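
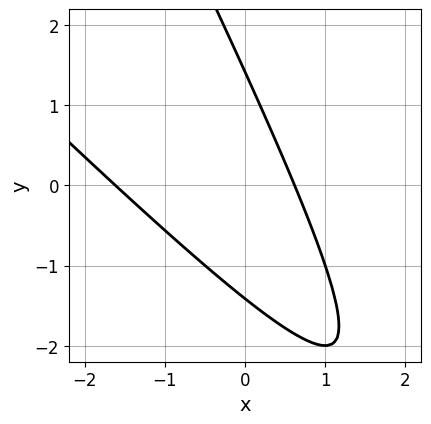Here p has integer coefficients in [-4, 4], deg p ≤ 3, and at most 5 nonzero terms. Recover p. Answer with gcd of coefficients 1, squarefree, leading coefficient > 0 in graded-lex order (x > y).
2*x^2 + 3*x*y + y^2 + 2*x - 2

1. Degree: a generic line meets the curve in up to 2 points, so deg p = 2.
2. The integer polynomial consistent with all of this is the stated p.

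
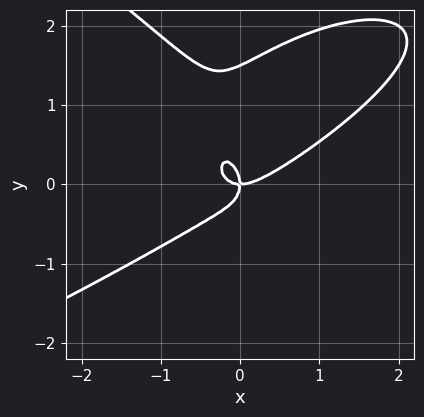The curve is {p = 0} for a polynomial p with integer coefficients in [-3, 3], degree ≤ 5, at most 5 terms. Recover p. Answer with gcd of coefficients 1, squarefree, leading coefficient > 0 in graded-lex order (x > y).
2*y^4 + 3*x^3 - 3*x^2*y - 3*y^3 - 2*x*y

First, the degree is 4 — no degree-3 curve has this shape.
Then, checking where it meets the axes: it meets the x-axis at x = 0 (among the integer gridlines); one y-axis crossing is at y = 0.
Finally, together with the visible shape, these determine p as stated.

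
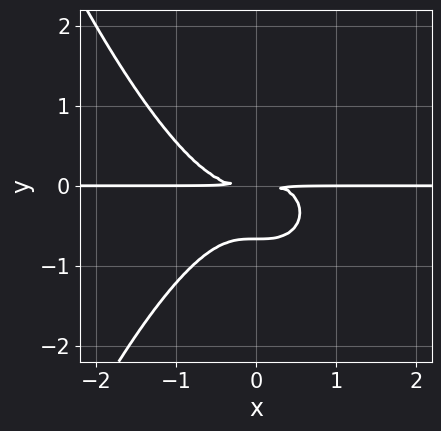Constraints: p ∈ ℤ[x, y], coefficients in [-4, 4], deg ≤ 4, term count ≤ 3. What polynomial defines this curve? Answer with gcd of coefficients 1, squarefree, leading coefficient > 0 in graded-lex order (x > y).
The degree is 4 — the shape is more complex than any degree-3 curve.
From the axis intercepts and sections: every point of the x-axis in the box is on the curve.
Matching integer coefficients to the picture gives p.

2*x^3*y + 3*y^3 + 2*y^2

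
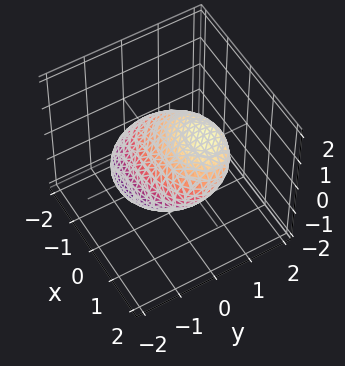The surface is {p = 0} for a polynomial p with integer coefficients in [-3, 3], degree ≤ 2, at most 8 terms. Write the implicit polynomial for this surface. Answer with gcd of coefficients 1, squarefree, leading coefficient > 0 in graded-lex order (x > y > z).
First, the degree is 2 — no degree-1 surface has this shape.
Next, checking where it meets the axes: among the integer gridlines, it crosses the y-axis at y ∈ {-1, 1}; the z-axis gridline crossings are at z ∈ {-1, 1}.
Finally, the integer polynomial consistent with all of this is the stated p.

x^2 - x*z + 2*y^2 - 2*y*z + 2*z^2 - 2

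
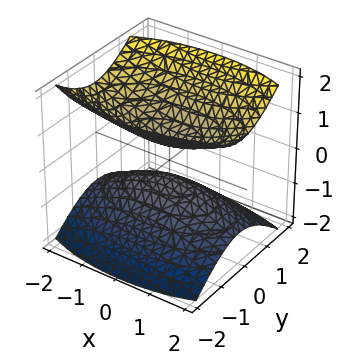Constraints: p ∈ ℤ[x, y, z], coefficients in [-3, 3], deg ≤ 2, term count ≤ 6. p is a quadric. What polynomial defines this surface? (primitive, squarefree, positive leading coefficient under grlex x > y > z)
x^2 + 3*y^2 - 3*z^2 + 1

1. I count 2 distinct pieces.
2. Degree: two sheets facing apart; a quadric, so deg p = 2.
3. Symmetries: it's symmetric under x → −x, forcing even powers of x; mirror symmetry y ↦ −y ⇒ only even powers of y; it's symmetric under z → −z, forcing even powers of z.
4. Observable constraints: the surface avoids every integer y-axis point in the box; the surface avoids every integer x-axis point in the box.
5. Assembling these constraints gives the stated polynomial.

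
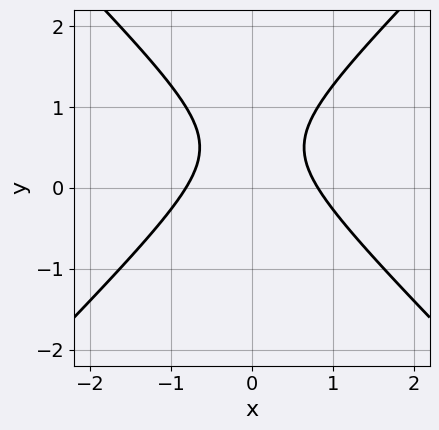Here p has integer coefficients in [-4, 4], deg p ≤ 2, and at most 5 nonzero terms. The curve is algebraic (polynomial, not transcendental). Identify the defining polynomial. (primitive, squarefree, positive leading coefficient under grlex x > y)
First, degree: no degree-1 curve has this shape, so deg p = 2.
Next, symmetries: mirror symmetry x ↦ −x ⇒ only even powers of x.
Next, against the integer gridlines: no y-intercept at any integer in the box.
Finally, these observations pin down the coefficients.

3*x^2 - 3*y^2 + 3*y - 2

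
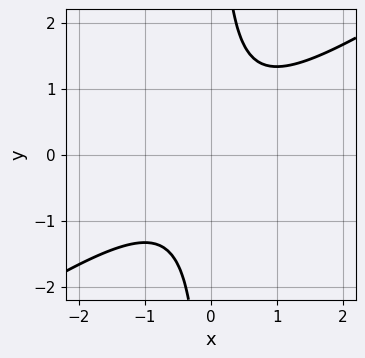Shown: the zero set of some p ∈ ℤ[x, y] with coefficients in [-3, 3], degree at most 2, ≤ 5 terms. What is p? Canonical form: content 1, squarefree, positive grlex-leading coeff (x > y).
2*x^2 - 3*x*y + 2

The degree is 2 — no degree-1 curve has this shape.
Reading off the gridlines: no x-intercept at any integer in the box; it misses every integer gridline on the y-axis.
These observations pin down the coefficients.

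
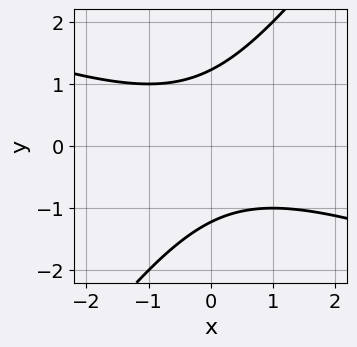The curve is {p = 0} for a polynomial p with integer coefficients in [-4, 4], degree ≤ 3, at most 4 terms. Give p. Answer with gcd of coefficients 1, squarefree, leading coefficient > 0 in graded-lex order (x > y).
x^2 + 2*x*y - 2*y^2 + 3

(a) Degree: no degree-1 curve has this shape, so deg p = 2.
(b) From the visible intercepts: it misses every integer gridline on the x-axis.
(c) Assembling these constraints gives the stated polynomial.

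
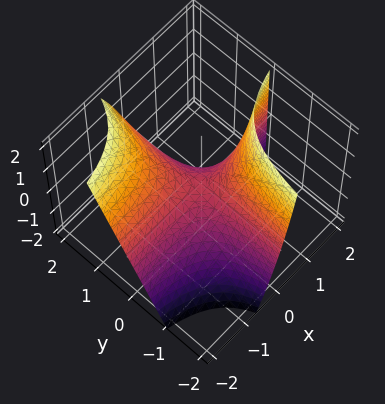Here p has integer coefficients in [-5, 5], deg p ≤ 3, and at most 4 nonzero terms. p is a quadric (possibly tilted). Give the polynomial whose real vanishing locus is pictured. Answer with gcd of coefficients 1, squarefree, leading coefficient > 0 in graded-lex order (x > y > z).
4*x*y - x*z + 2*z

deg p = 2. No degree-1 surface has this shape.
From the visible intercepts: the visible x-axis segment lies entirely on the surface; every point of the y-axis in the box is on the surface; one z-axis crossing is at z = 0.
Solving for integer coefficients yields p as stated.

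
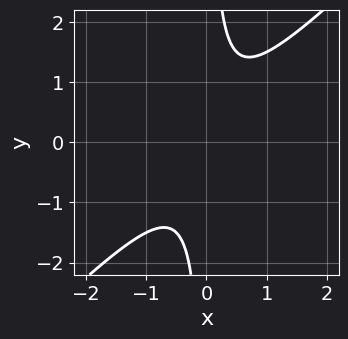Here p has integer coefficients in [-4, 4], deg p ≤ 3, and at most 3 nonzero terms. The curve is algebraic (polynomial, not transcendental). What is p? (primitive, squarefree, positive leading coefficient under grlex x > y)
2*x^2 - 2*x*y + 1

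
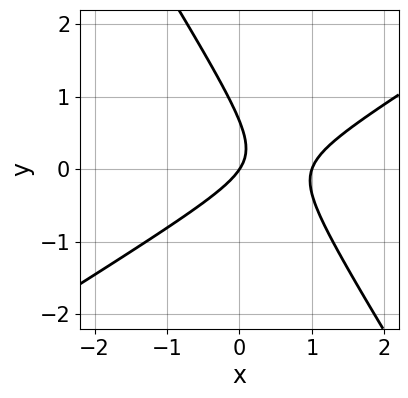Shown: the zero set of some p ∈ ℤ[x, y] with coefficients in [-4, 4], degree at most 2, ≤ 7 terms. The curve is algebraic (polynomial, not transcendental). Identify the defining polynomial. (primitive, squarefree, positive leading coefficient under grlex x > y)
(a) The degree is 2 — no degree-1 curve has this shape.
(b) Observable constraints: among the integer gridlines, it crosses the x-axis at x ∈ {0, 1}; it meets the y-axis at y = 0 (among the integer gridlines).
(c) Matching integer coefficients to the picture gives p.

3*x^2 - 3*x*y - 3*y^2 - 3*x + 2*y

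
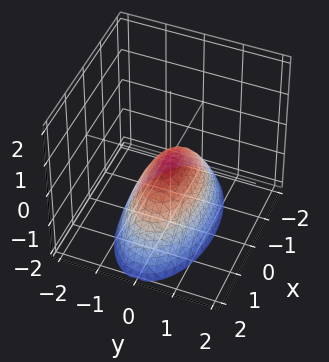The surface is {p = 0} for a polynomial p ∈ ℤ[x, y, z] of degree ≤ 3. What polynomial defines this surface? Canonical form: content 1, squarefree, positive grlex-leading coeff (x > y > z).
x^2 + 3*y^2 + 2*z

The degree is 2 — a paraboloid; a quadric.
Symmetries: the x ↦ −x reflection is a symmetry, so x appears only in even powers; the y ↦ −y reflection is a symmetry, so y appears only in even powers.
Reading off the gridlines: one y-axis crossing is at y = 0; one x-axis crossing is at x = 0; one z-axis crossing is at z = 0.
These observations pin down the coefficients.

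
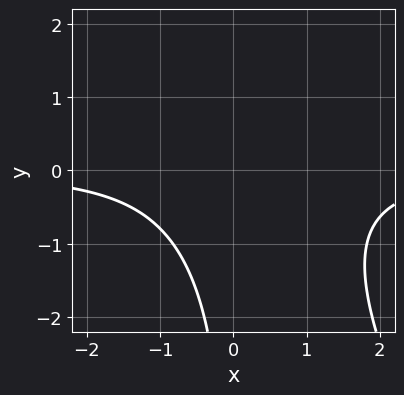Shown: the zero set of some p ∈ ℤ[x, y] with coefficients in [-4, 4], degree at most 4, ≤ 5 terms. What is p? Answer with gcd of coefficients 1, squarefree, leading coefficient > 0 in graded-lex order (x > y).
First, the degree is 3 — no degree-2 curve has this shape.
Then, from the axis intercepts and sections: no x-intercept at any integer in the box; no y-intercept at any integer in the box.
Finally, putting this together gives p.

2*x^2*y + x*y^2 - x*y + 3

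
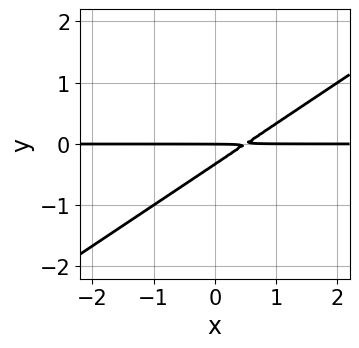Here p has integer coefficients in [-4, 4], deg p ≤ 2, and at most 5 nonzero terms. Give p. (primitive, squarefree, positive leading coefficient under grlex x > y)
(a) The degree is 2 — the shape is more complex than any degree-1 curve.
(b) Against the integer gridlines: one y-axis crossing is at y = 0; the visible x-axis segment lies entirely on the curve.
(c) Together with the visible shape, these determine p as stated.

2*x*y - 3*y^2 - y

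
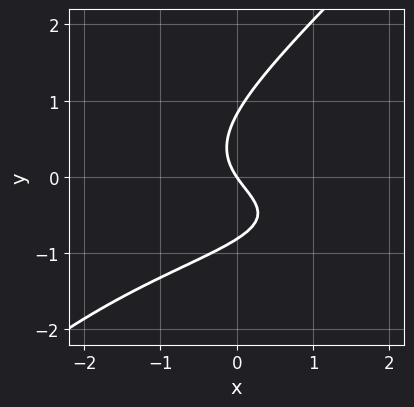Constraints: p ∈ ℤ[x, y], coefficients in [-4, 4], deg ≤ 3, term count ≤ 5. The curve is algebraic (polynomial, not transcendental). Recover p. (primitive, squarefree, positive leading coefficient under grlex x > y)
(a) The degree is 3 — a generic line meets the curve in up to 3 points.
(b) Reading off the gridlines: one y-axis crossing is at y = 0; it meets the x-axis at x = 0 (among the integer gridlines).
(c) Fitting integer coefficients to these (and the overall shape) gives p.

3*x*y^2 - 3*y^3 + 3*x*y + 3*x + 2*y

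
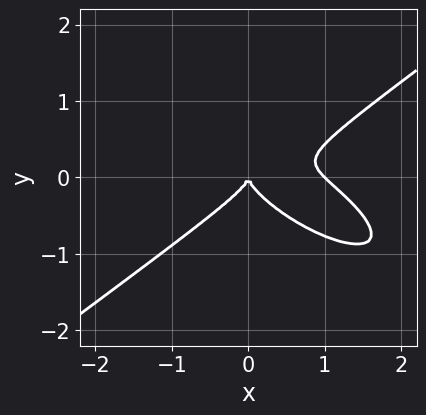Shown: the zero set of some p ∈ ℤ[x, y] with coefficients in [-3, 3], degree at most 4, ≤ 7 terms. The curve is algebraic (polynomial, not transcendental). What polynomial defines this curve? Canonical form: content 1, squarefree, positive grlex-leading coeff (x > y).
x^3 + x^2*y - x*y^2 - 3*y^3 - x^2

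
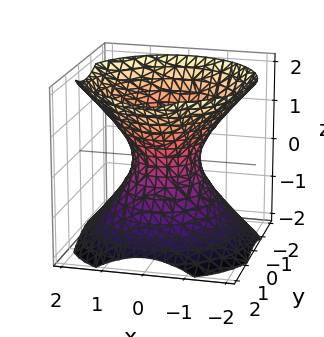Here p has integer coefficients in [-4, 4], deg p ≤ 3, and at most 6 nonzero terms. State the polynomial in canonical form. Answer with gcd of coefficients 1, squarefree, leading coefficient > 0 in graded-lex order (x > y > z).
The degree is 2 — an hourglass — one-sheet hyperboloid; a quadric.
Symmetry: the z-axis is an axis of rotation, so x and y enter only as x² + y²; the z ↦ −z reflection is a symmetry, so z appears only in even powers.
Observable constraints: a circular section at z = 1 has radius between 1 and 2; the surface avoids every integer z-axis point in the box.
These observations pin down the coefficients.

3*x^2 + 3*y^2 - 3*z^2 - 2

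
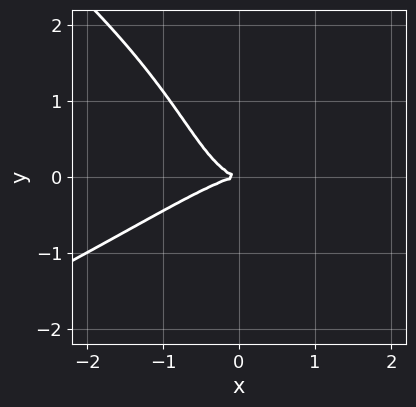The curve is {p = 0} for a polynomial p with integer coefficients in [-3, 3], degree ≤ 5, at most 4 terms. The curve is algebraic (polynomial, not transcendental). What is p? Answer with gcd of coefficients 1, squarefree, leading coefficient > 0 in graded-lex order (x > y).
y^4 + 2*x^3 - 3*x^2*y + 3*y^2

First, deg p = 4.
Then, checking where it meets the axes: it crosses the x-axis at the gridline x = 0; it crosses the y-axis at the gridline y = 0.
Finally, matching integer coefficients to the picture gives p.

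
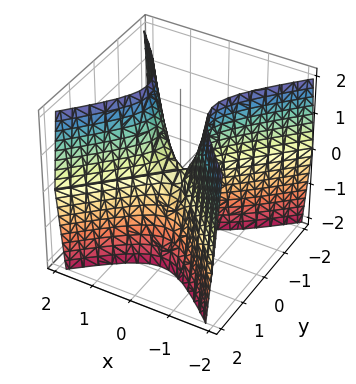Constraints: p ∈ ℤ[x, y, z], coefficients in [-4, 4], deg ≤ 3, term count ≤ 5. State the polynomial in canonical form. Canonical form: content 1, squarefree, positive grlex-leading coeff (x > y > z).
(a) Degree: a hyperbolic paraboloid; a quadric, so deg p = 2.
(b) Symmetries: the x ↦ −x reflection is a symmetry, so x appears only in even powers; it's symmetric under y → −y, forcing even powers of y.
(c) Reading off the gridlines: it crosses the x-axis at the gridline x = 0; it meets the y-axis at y = 0 (among the integer gridlines); it meets the z-axis at z = 0 (among the integer gridlines).
(d) Fitting integer coefficients to these (and the overall shape) gives p.

3*x^2 - 3*y^2 - z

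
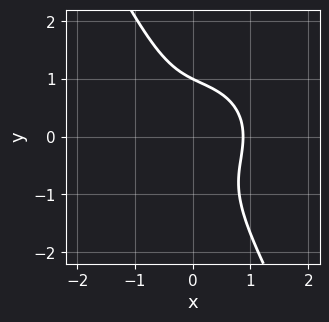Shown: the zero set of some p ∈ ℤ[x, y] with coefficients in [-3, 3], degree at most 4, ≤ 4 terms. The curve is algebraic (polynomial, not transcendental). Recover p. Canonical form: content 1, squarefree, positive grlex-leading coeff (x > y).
3*x^3 + 3*x*y^2 + 2*y^3 - 2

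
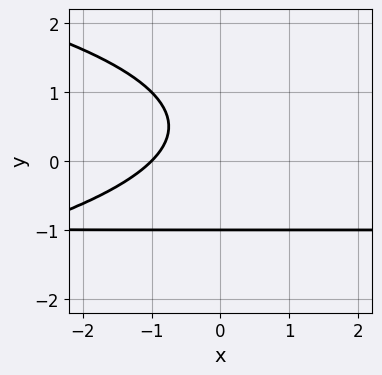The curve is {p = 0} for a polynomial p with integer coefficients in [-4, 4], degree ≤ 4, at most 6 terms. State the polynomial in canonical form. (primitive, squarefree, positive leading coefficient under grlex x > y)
y^3 + x*y + x + 1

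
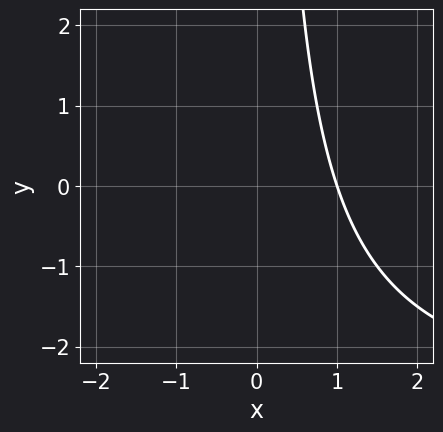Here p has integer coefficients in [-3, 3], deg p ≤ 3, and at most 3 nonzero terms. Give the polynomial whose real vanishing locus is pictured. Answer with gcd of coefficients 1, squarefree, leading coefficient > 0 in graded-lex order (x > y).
First, degree: no degree-1 curve has this shape, so deg p = 2.
Next, checking where it meets the axes: no y-intercept at any integer in the box; one x-axis crossing is at x = 1.
Finally, the integer polynomial consistent with all of this is the stated p.

x*y + 3*x - 3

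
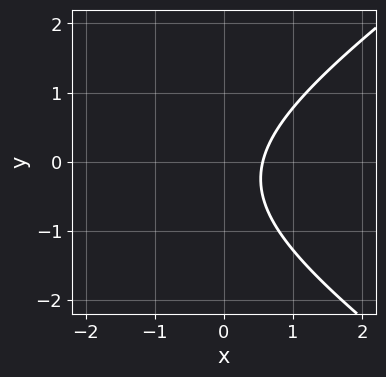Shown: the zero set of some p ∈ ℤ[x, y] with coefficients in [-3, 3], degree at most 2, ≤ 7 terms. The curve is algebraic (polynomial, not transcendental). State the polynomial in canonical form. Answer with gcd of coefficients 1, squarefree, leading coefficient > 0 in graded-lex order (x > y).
x^2 - 2*y^2 + 3*x - y - 2

1. The degree is 2 — the shape is more complex than any degree-1 curve.
2. Observable constraints: the curve avoids every integer y-axis point in the box.
3. Assembling these constraints gives the stated polynomial.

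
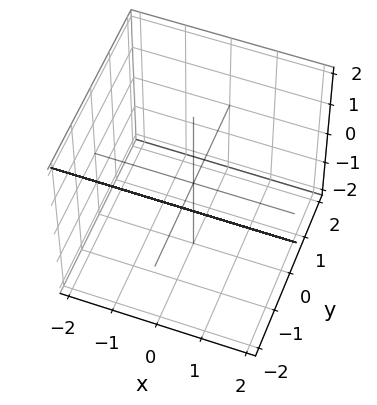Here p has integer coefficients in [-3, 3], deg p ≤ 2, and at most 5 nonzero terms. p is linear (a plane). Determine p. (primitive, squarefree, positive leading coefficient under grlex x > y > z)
(a) Degree: every cross-section is a straight line — this is a plane, so deg p = 1.
(b) From the axis intercepts and sections: the surface avoids every integer x-axis point in the box; it crosses the z-axis at the gridline z = -1.
(c) These observations pin down the coefficients.

3*y + 2*z + 2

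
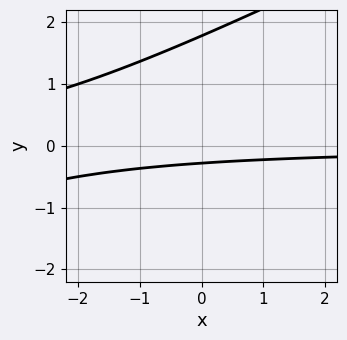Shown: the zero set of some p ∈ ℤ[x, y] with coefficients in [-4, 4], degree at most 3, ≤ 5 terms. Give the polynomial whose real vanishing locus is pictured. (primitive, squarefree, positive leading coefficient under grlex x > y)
x*y - 2*y^2 + 3*y + 1

Degree: the shape is more complex than any degree-1 curve, so deg p = 2.
Checking where it meets the axes: it misses every integer gridline on the x-axis.
Together with the visible shape, these determine p as stated.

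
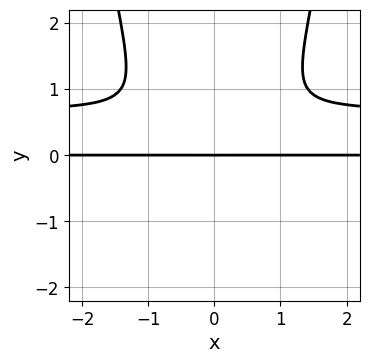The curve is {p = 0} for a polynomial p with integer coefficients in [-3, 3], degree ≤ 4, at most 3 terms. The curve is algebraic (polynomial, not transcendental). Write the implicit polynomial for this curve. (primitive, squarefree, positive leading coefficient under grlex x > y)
3*x^2*y^2 - 2*x^2*y - 2*y^3

deg p = 4. A generic line meets the curve in up to 4 points.
Symmetries: it's symmetric under x → −x, forcing even powers of x.
Reading off the gridlines: it crosses the y-axis at the gridline y = 0; every point of the x-axis in the box is on the curve.
These observations pin down the coefficients.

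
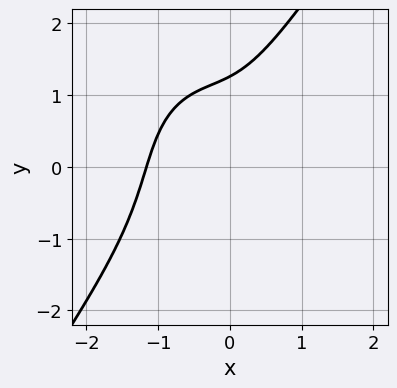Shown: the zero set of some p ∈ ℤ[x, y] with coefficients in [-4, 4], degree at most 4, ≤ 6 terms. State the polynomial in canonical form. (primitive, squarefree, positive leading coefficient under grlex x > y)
3*x^3 - y^3 + 2*x^2 + 2*x*y + 2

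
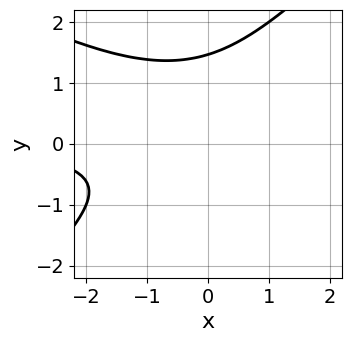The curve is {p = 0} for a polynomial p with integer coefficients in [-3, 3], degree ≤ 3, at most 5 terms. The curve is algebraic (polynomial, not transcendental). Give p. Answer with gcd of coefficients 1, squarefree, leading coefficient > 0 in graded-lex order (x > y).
1. Degree: a generic line meets the curve in up to 3 points, so deg p = 3.
2. From the visible intercepts: it misses every integer gridline on the x-axis.
3. Putting this together gives p.

x^2*y + x*y^2 - 2*y^3 + 2*y^2 + 2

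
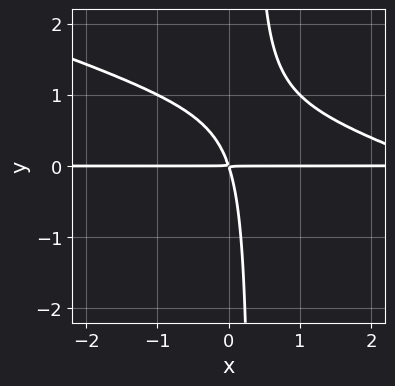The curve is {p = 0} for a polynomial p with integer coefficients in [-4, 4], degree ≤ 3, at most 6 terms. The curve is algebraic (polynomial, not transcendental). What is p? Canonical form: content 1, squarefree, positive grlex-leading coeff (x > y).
First, degree: no degree-2 curve has this shape, so deg p = 3.
Next, against the integer gridlines: every point of the x-axis in the box is on the curve.
Finally, assembling these constraints gives the stated polynomial.

x^2*y + 3*x*y^2 - 3*x*y - y^2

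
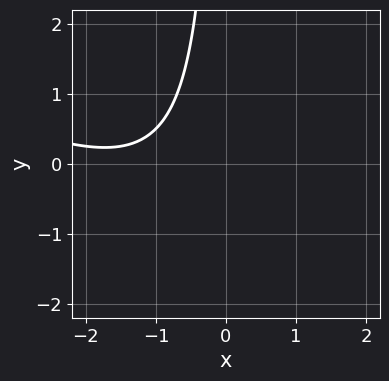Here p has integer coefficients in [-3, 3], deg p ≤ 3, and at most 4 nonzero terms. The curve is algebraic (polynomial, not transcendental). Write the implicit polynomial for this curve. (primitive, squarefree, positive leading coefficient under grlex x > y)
x^2 + 2*x*y + 3*x + 3

(a) Degree: no degree-1 curve has this shape, so deg p = 2.
(b) Against the integer gridlines: no x-intercept at any integer in the box; it misses every integer gridline on the y-axis.
(c) Putting this together gives p.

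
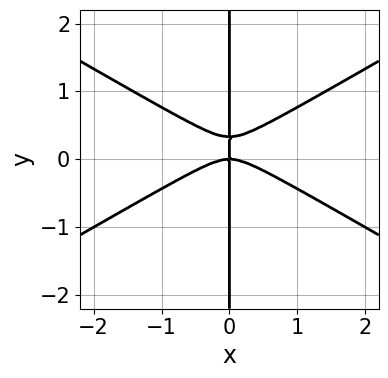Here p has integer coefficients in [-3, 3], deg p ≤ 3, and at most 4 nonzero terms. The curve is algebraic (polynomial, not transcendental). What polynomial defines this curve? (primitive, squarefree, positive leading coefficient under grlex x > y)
First, the degree is 3 — a generic line meets the curve in up to 3 points.
Next, checking where it meets the axes: the visible y-axis segment lies entirely on the curve; it crosses the x-axis at the gridline x = 0.
Finally, putting this together gives p.

x^3 - 3*x*y^2 + x*y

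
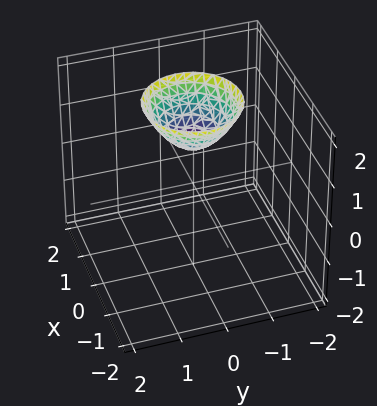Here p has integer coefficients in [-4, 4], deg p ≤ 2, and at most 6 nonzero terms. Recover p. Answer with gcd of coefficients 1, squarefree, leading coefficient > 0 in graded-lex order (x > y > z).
x^2 + y^2 - z + 1

1. The degree is 2 — a generic line meets the surface in up to 2 points.
2. Symmetries: the surface is invariant under rotation about z: p = q(x² + y², z).
3. From the axis intercepts and sections: a circular section at z = 2 has radius exactly 1; it crosses the z-axis at the gridline z = 1; it misses every integer gridline on the x-axis.
4. These observations pin down the coefficients.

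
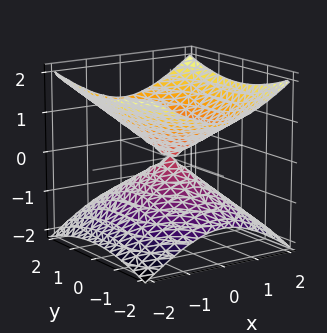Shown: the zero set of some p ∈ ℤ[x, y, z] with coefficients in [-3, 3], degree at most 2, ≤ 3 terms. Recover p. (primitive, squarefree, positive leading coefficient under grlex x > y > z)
First, deg p = 2.
Then, symmetries: it's symmetric under y → −y, forcing even powers of y; the z ↦ −z reflection is a symmetry, so z appears only in even powers; it's symmetric under x → −x, forcing even powers of x.
Next, observable constraints: it meets the z-axis at z = 0 (among the integer gridlines); one x-axis crossing is at x = 0.
Finally, matching integer coefficients to the picture gives p.

2*x^2 + y^2 - 3*z^2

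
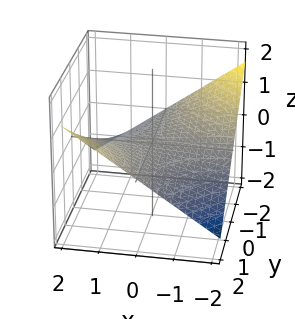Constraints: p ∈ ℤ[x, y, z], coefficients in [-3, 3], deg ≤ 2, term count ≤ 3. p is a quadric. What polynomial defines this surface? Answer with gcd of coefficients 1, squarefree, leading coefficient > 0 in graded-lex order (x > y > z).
x*y - 3*z

First, the degree is 2 — a hyperbolic paraboloid; a quadric.
Next, from the visible intercepts: it meets the z-axis at z = 0 (among the integer gridlines); the visible x-axis segment lies entirely on the surface.
Finally, these observations pin down the coefficients. Check: (0, -2, 0) on the y-axis lies on the surface, and p(0, -2, 0) = 0. ✓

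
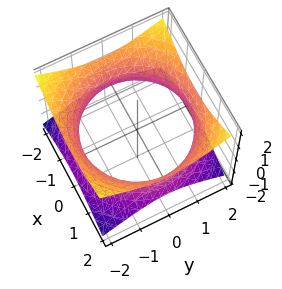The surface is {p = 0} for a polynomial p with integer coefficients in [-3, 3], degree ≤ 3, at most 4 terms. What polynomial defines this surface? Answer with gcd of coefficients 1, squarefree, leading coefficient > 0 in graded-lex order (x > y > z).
(a) deg p = 2.
(b) Symmetries: the z-axis is an axis of rotation, so x and y enter only as x² + y².
(c) From the axis intercepts and sections: a circular section at z = 0 has radius between 1 and 2; the surface avoids every integer z-axis point in the box.
(d) Solving for integer coefficients yields p as stated.

x^2 + y^2 - 2*z^2 - 3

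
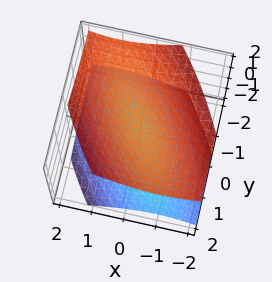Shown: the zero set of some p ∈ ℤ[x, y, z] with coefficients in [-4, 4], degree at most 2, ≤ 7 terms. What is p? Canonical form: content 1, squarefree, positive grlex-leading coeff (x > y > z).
1. There are 2 components.
2. deg p = 2.
3. Observable constraints: the surface avoids every integer x-axis point in the box; among the integer gridlines, it crosses the z-axis at z ∈ {-1, 1}; it misses every integer gridline on the y-axis.
4. These observations pin down the coefficients.

2*x^2 + 2*x*y + y^2 - 3*z^2 + 3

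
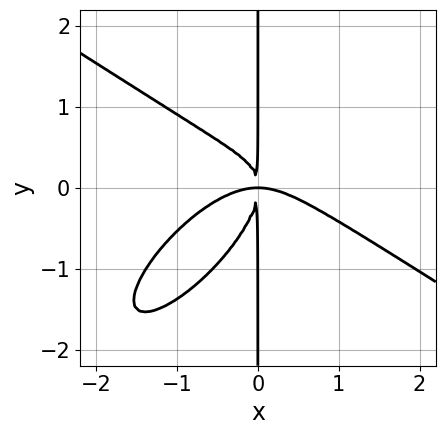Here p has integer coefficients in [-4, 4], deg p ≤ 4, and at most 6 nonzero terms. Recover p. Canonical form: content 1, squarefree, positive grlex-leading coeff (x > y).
2*x^4 - 3*x^2*y^2 + 3*x*y^3 + 3*x^2*y

(a) The degree is 4 — no degree-3 curve has this shape.
(b) Checking where it meets the axes: every point of the y-axis in the box is on the curve.
(c) Assembling these constraints gives the stated polynomial.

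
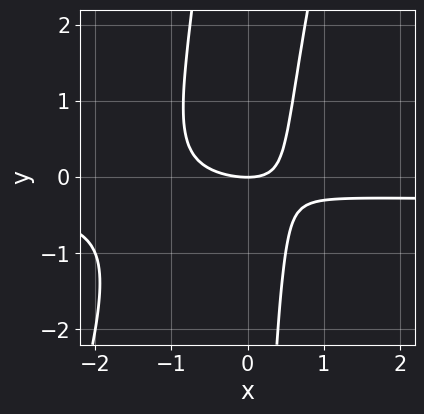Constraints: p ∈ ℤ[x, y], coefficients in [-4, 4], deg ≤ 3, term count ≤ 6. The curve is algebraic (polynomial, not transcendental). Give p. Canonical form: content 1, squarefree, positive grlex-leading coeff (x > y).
The degree is 3 — the shape is more complex than any degree-2 curve.
Against the integer gridlines: it meets the y-axis at y = 0 (among the integer gridlines); one x-axis crossing is at x = 0.
Matching integer coefficients to the picture gives p.

3*x^2*y - x*y^2 + x^2 + 2*x*y - 2*y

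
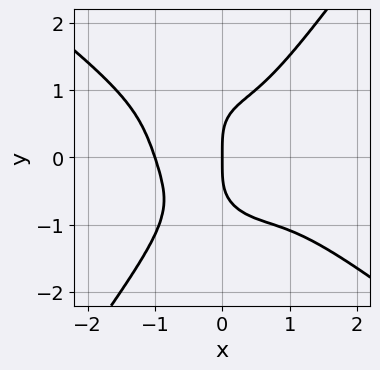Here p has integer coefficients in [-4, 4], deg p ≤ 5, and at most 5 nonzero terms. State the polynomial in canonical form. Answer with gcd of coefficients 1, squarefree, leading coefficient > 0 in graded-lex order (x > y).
3*x^4 + 3*x^3*y - 2*y^4 + 3*x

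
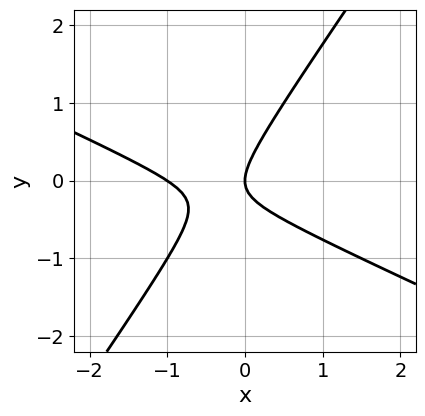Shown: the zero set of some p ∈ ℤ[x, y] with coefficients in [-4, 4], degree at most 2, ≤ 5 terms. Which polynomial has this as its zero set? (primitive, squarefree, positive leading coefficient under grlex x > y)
(a) deg p = 2. A generic line meets the curve in up to 2 points.
(b) From the visible intercepts: among the integer gridlines, it crosses the x-axis at x ∈ {-1, 0}; it meets the y-axis at y = 0 (among the integer gridlines).
(c) Solving for integer coefficients yields p as stated.

2*x^2 + 3*x*y - 3*y^2 + 2*x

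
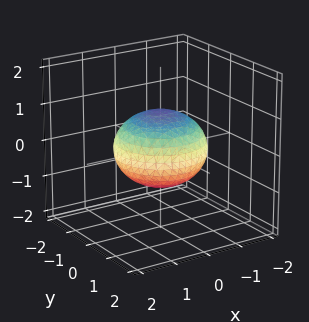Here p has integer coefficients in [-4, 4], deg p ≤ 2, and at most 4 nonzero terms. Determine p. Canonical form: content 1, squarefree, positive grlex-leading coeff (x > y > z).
2*x^2 + 2*y^2 + 3*z^2 - 3

First, degree: no degree-1 surface has this shape, so deg p = 2.
Then, symmetry: every cross-section ⟂ z is a circle, so x, y appear only via x² + y².
Next, reading off the gridlines: a circular section at z = 0 has radius between 1 and 2; the z-axis gridline crossings are at z ∈ {-1, 1}.
Finally, fitting integer coefficients to these (and the overall shape) gives p.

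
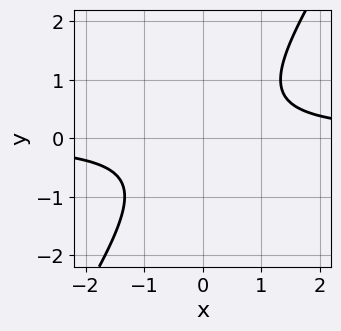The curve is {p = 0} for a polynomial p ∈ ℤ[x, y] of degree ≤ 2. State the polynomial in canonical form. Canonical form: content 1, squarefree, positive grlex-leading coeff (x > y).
3*x*y - 2*y^2 - 2

Degree: no degree-1 curve has this shape, so deg p = 2.
From the visible intercepts: no x-intercept at any integer in the box; the curve avoids every integer y-axis point in the box.
Fitting integer coefficients to these (and the overall shape) gives p.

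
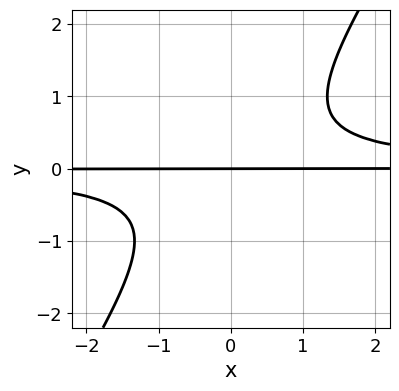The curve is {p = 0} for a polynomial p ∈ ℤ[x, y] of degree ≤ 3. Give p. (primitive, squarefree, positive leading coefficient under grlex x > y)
3*x*y^2 - 2*y^3 - 2*y

First, deg p = 3. The shape is more complex than any degree-2 curve.
Next, from the visible intercepts: the visible x-axis segment lies entirely on the curve; it meets the y-axis at y = 0 (among the integer gridlines).
Finally, fitting integer coefficients to these (and the overall shape) gives p.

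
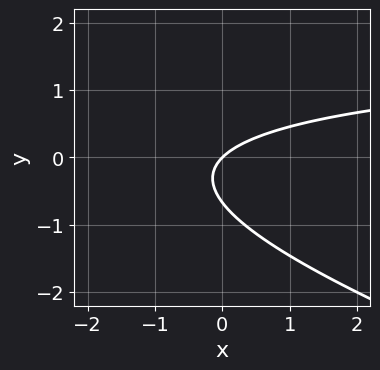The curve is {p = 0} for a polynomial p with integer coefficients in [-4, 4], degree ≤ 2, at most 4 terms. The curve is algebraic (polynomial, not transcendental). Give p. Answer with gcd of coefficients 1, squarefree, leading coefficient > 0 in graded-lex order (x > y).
x*y + 3*y^2 - 2*x + 2*y

Degree: the shape is more complex than any degree-1 curve, so deg p = 2.
Against the integer gridlines: one y-axis crossing is at y = 0; one x-axis crossing is at x = 0.
Matching integer coefficients to the picture gives p.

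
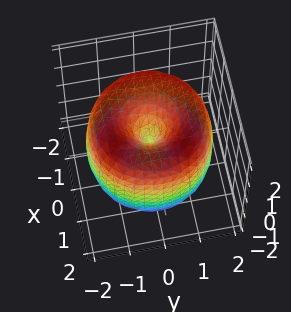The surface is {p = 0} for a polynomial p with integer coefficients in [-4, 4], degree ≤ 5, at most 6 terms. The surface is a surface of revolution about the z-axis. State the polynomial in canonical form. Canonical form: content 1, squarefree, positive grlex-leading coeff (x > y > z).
x^4 + 2*x^2*y^2 + y^4 - 3*x^2 - 3*y^2 + z^2

1. Degree: the shape is more complex than any degree-3 surface, so deg p = 4.
2. Symmetries: every cross-section ⟂ z is a circle, so x, y appear only via x² + y².
3. Against the integer gridlines: it meets the y-axis at y = 0 (among the integer gridlines); a circular section at z = 1 has radius between 0 and 1.
4. The integer polynomial consistent with all of this is the stated p.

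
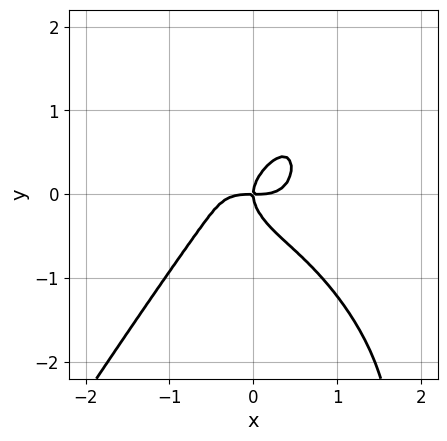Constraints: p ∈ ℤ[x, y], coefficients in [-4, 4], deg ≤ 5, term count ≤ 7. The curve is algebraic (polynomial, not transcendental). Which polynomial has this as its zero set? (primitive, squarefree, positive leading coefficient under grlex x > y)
3*x^4 + 3*x^3*y - 2*x*y^3 + 3*y^3 - 2*x*y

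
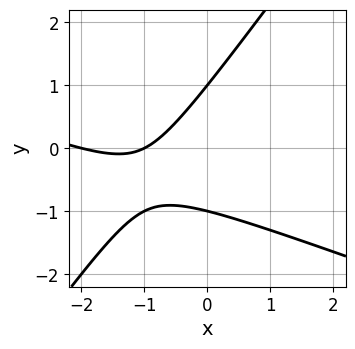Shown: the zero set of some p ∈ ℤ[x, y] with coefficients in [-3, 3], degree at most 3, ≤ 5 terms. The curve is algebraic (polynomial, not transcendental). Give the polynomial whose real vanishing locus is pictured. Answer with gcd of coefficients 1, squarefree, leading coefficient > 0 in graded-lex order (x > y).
x^2 + 2*x*y - 2*y^2 + 3*x + 2

First, deg p = 2. A generic line meets the curve in up to 2 points.
Next, reading off the gridlines: the y-axis gridline crossings are at y ∈ {-1, 1}; the x-axis gridline crossings are at x ∈ {-2, -1}.
Finally, matching integer coefficients to the picture gives p.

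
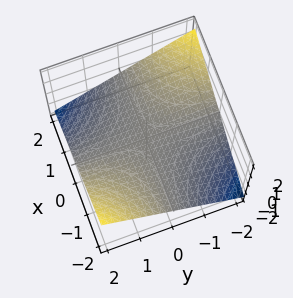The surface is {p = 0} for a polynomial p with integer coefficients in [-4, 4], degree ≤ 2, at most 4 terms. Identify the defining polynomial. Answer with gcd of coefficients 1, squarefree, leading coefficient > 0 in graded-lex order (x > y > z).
(a) deg p = 2. A hyperbolic paraboloid; a quadric.
(b) Reading off the gridlines: every point of the x-axis in the box is on the surface; one z-axis crossing is at z = 0; the visible y-axis segment lies entirely on the surface.
(c) Putting this together gives p.

x*y + 3*z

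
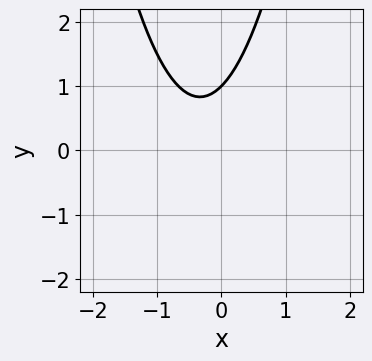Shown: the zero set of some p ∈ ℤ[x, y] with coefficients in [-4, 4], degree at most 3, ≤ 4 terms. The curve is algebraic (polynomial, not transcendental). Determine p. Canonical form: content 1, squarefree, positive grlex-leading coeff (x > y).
3*x^2 + 2*x - 2*y + 2

Degree: a generic line meets the curve in up to 2 points, so deg p = 2.
From the visible intercepts: it meets the y-axis at y = 1 (among the integer gridlines); the curve avoids every integer x-axis point in the box.
Putting this together gives p.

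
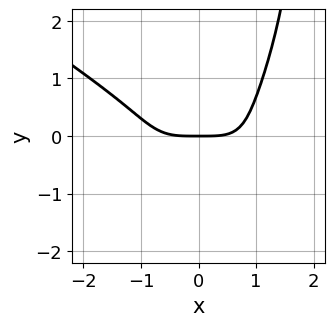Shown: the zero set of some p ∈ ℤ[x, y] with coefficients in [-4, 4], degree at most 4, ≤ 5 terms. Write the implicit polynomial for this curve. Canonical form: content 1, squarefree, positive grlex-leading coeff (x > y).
x^4 + x^3*y + x*y^3 - 2*y^3 - 2*y

The degree is 4 — the shape is more complex than any degree-3 curve.
Against the integer gridlines: it meets the y-axis at y = 0 (among the integer gridlines); one x-axis crossing is at x = 0.
Assembling these constraints gives the stated polynomial.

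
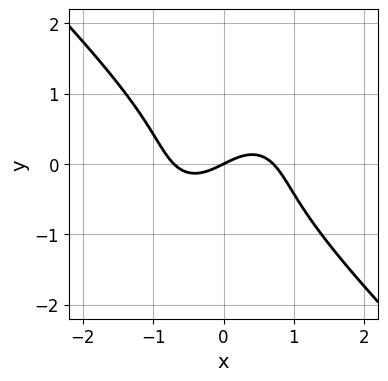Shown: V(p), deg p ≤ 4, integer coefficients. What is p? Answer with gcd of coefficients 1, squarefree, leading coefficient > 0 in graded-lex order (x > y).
2*x^3 + 2*y^3 - x + 2*y

1. The degree is 3 — the shape is more complex than any degree-2 curve.
2. From the visible intercepts: it meets the x-axis at x = 0 (among the integer gridlines); one y-axis crossing is at y = 0.
3. Assembling these constraints gives the stated polynomial.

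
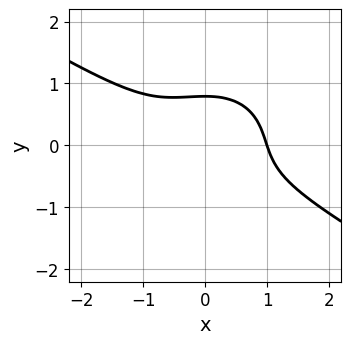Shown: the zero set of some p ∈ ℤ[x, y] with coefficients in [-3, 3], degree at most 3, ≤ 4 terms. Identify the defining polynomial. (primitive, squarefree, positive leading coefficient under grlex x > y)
x^3 + x^2*y + 2*y^3 - 1

The degree is 3 — the shape is more complex than any degree-2 curve.
Reading off the gridlines: it meets the x-axis at x = 1 (among the integer gridlines).
Fitting integer coefficients to these (and the overall shape) gives p.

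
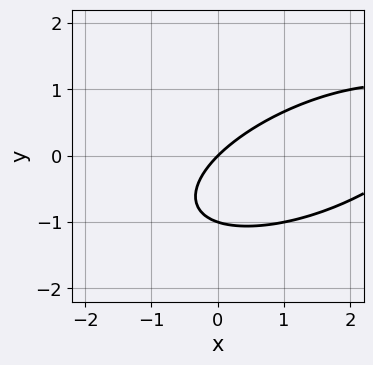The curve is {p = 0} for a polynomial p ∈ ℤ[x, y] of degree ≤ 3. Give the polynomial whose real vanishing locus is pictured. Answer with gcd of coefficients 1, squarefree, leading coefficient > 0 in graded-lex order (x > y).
First, the degree is 2 — a generic line meets the curve in up to 2 points.
Then, against the integer gridlines: it crosses the x-axis at the gridline x = 0; the y-axis gridline crossings are at y ∈ {-1, 0}.
Finally, the integer polynomial consistent with all of this is the stated p.

x^2 - 2*x*y + 3*y^2 - 3*x + 3*y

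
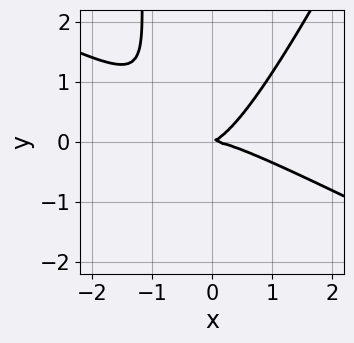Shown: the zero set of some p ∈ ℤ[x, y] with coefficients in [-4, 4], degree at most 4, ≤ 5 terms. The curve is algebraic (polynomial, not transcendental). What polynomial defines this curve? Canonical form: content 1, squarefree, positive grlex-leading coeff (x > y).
2*x^3 + 3*x^2*y - 2*x*y^2 + x*y - 3*y^2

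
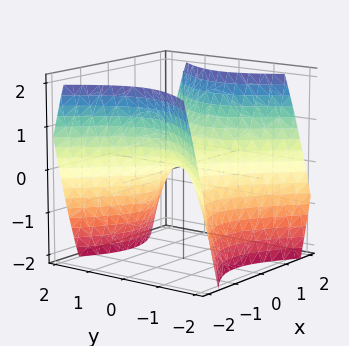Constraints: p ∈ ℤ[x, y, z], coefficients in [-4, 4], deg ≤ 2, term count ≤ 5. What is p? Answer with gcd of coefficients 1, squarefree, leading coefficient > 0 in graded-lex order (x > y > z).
x^2 - y^2 - z

First, degree: a hyperbolic paraboloid; a quadric, so deg p = 2.
Next, symmetries: it's symmetric under x → −x, forcing even powers of x; mirror symmetry y ↦ −y ⇒ only even powers of y.
Then, from the visible intercepts: it meets the z-axis at z = 0 (among the integer gridlines); it crosses the x-axis at the gridline x = 0.
Finally, putting this together gives p.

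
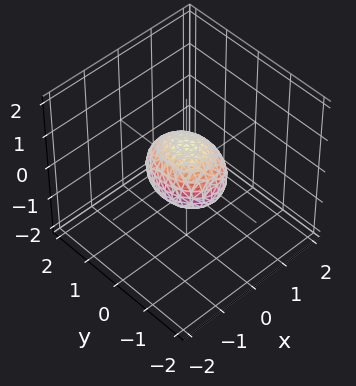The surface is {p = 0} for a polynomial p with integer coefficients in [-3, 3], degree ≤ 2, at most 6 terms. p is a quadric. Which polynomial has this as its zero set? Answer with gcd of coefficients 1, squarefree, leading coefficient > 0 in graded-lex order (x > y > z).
3*x^2 + 2*y^2 + 3*z^2 - 2

1. deg p = 2. A closed, bounded, convex surface; a quadric.
2. Symmetries: it's symmetric under z → −z, forcing even powers of z; it's symmetric under x → −x, forcing even powers of x; it's symmetric under y → −y, forcing even powers of y.
3. Against the integer gridlines: the y-axis gridline crossings are at y ∈ {-1, 1}.
4. Matching integer coefficients to the picture gives p.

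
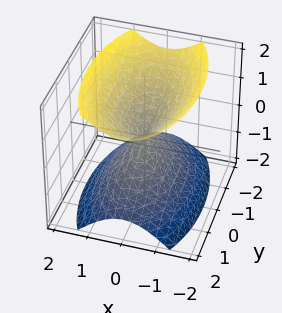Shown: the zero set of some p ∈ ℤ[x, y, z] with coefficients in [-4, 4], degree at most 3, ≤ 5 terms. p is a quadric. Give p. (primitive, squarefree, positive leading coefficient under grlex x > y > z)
First, I count 2 distinct pieces. They look like related sheets of one shape, so recover p as a whole.
Then, degree: two nappes meeting at a single point; a quadric, so deg p = 2.
Next, symmetries: the y ↦ −y reflection is a symmetry, so y appears only in even powers; mirror symmetry x ↦ −x ⇒ only even powers of x; the z ↦ −z reflection is a symmetry, so z appears only in even powers.
Next, observable constraints: one y-axis crossing is at y = 0; it crosses the z-axis at the gridline z = 0; one x-axis crossing is at x = 0.
Finally, these observations pin down the coefficients.

3*x^2 + y^2 - 2*z^2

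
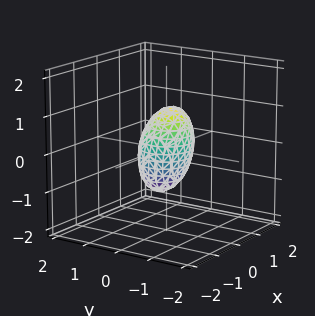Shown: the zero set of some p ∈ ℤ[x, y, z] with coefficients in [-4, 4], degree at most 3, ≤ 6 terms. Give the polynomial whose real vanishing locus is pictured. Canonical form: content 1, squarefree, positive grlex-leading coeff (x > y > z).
2*x^2 - x*z + 2*y^2 + z^2 - 1

(a) Degree: no degree-1 surface has this shape, so deg p = 2.
(b) Checking where it meets the axes: among the integer gridlines, it crosses the z-axis at z ∈ {-1, 1}.
(c) Fitting integer coefficients to these (and the overall shape) gives p.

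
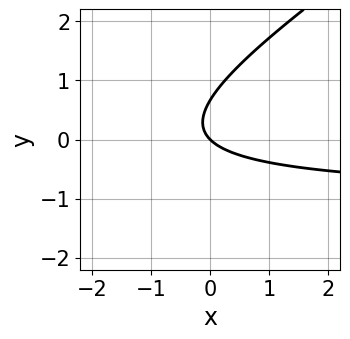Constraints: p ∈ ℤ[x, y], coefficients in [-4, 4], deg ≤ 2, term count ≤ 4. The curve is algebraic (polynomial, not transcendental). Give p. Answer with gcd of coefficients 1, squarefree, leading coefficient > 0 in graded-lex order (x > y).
2*x*y - 3*y^2 + 2*x + 2*y

First, the degree is 2 — no degree-1 curve has this shape.
Next, from the visible intercepts: one y-axis crossing is at y = 0; it crosses the x-axis at the gridline x = 0.
Finally, assembling these constraints gives the stated polynomial.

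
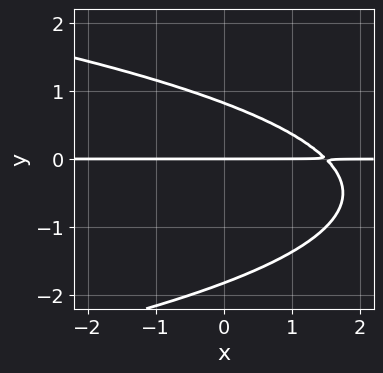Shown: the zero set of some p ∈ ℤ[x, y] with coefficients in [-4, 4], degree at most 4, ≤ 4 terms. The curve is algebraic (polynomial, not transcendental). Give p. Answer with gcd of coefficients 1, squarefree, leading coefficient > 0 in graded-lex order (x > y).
1. deg p = 3. The shape is more complex than any degree-2 curve.
2. Reading off the gridlines: it meets the y-axis at y = 0 (among the integer gridlines); every point of the x-axis in the box is on the curve.
3. These observations pin down the coefficients.

2*y^3 + 2*x*y + 2*y^2 - 3*y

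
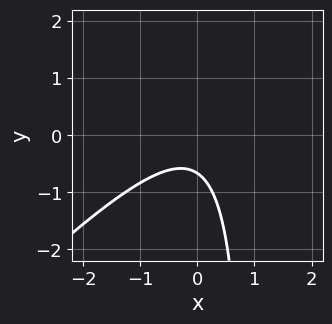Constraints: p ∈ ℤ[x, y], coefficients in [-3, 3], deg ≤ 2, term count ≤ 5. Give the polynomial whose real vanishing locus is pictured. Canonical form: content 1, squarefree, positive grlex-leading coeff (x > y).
3*x^2 - 3*x*y + 3*y + 2

(a) Degree: no degree-1 curve has this shape, so deg p = 2.
(b) Against the integer gridlines: the curve avoids every integer x-axis point in the box.
(c) The integer polynomial consistent with all of this is the stated p.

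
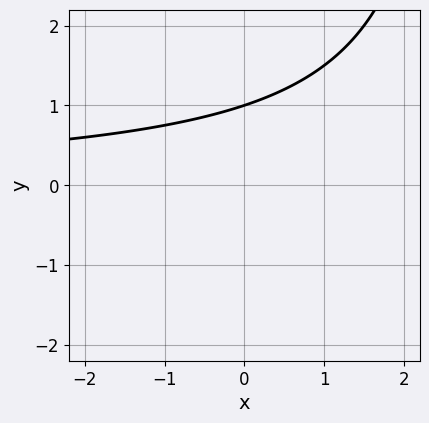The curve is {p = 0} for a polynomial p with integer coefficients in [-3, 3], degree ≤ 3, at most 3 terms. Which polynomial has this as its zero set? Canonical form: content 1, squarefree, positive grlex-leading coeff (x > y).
(a) Degree: no degree-1 curve has this shape, so deg p = 2.
(b) Observable constraints: it meets the y-axis at y = 1 (among the integer gridlines); the curve avoids every integer x-axis point in the box.
(c) Fitting integer coefficients to these (and the overall shape) gives p.

x*y - 3*y + 3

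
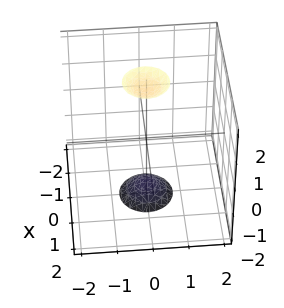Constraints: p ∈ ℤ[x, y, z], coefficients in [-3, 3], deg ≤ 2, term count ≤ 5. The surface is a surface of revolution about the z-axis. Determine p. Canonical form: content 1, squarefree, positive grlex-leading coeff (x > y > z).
3*x^2 + 3*y^2 - z^2 + 3

1. There are 2 components.
2. The degree is 2 — the shape is more complex than any degree-1 surface.
3. Symmetries: every cross-section ⟂ z is a circle, so x, y appear only via x² + y².
4. From the visible intercepts: a circular section at z = -2 has radius between 0 and 1; it misses every integer gridline on the y-axis; no x-intercept at any integer in the box.
5. Putting this together gives p.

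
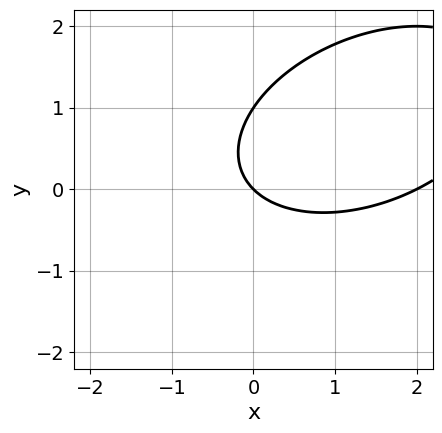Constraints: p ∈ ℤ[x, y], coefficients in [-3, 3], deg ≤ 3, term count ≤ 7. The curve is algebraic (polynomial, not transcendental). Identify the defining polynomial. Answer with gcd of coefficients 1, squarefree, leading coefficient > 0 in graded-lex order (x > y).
(a) The degree is 2 — a generic line meets the curve in up to 2 points.
(b) Reading off the gridlines: among the integer gridlines, it crosses the x-axis at x ∈ {0, 2}; among the integer gridlines, it crosses the y-axis at y ∈ {0, 1}.
(c) Assembling these constraints gives the stated polynomial.

x^2 - x*y + 2*y^2 - 2*x - 2*y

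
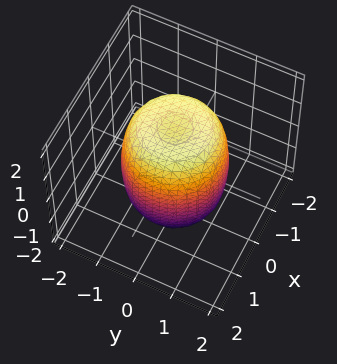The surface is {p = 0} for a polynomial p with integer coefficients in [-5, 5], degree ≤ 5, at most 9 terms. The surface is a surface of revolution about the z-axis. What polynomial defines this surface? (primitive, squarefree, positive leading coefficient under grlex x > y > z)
2*x^4 + 4*x^2*y^2 + 2*y^4 - 2*x^2 - 2*y^2 + z^2 - 2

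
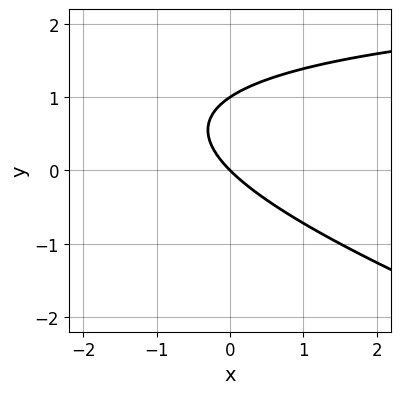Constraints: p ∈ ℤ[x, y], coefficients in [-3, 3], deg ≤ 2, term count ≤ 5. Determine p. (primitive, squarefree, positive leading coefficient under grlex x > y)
x*y + 3*y^2 - 3*x - 3*y

First, the degree is 2 — the shape is more complex than any degree-1 curve.
Then, checking where it meets the axes: among the integer gridlines, it crosses the y-axis at y ∈ {0, 1}; it meets the x-axis at x = 0 (among the integer gridlines).
Finally, assembling these constraints gives the stated polynomial.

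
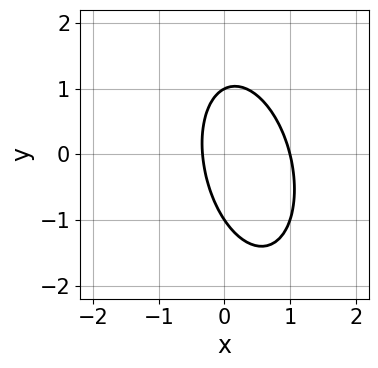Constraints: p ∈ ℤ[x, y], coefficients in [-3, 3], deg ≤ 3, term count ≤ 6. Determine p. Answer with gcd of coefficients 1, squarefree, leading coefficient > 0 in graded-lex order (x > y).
First, degree: the shape is more complex than any degree-1 curve, so deg p = 2.
Next, against the integer gridlines: the y-axis gridline crossings are at y ∈ {-1, 1}; it crosses the x-axis at the gridline x = 1.
Finally, the integer polynomial consistent with all of this is the stated p.

3*x^2 + x*y + y^2 - 2*x - 1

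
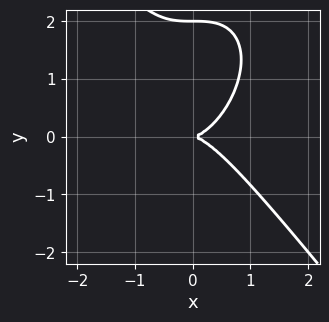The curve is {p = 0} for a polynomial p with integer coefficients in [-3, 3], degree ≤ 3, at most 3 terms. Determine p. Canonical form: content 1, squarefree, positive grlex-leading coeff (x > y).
2*x^3 + y^3 - 2*y^2

Degree: a generic line meets the curve in up to 3 points, so deg p = 3.
From the axis intercepts and sections: it meets the x-axis at x = 0 (among the integer gridlines); the y-axis gridline crossings are at y ∈ {0, 2}.
Solving for integer coefficients yields p as stated.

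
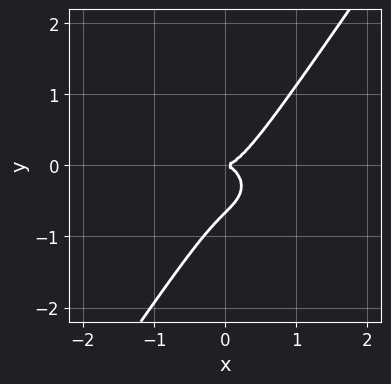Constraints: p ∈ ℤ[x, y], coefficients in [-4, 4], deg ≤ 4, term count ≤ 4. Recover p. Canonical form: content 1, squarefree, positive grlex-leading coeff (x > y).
3*x^3 + 3*x*y^2 - 3*y^3 - 2*y^2

(a) deg p = 3. No degree-2 curve has this shape.
(b) Against the integer gridlines: it meets the y-axis at y = 0 (among the integer gridlines); it meets the x-axis at x = 0 (among the integer gridlines).
(c) Putting this together gives p.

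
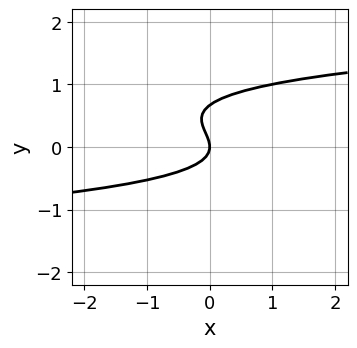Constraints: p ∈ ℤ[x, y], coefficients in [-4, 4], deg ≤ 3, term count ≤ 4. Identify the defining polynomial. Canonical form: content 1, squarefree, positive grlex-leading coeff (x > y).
First, deg p = 3.
Then, from the visible intercepts: it meets the x-axis at x = 0 (among the integer gridlines); one y-axis crossing is at y = 0.
Finally, fitting integer coefficients to these (and the overall shape) gives p.

3*y^3 - 2*y^2 - x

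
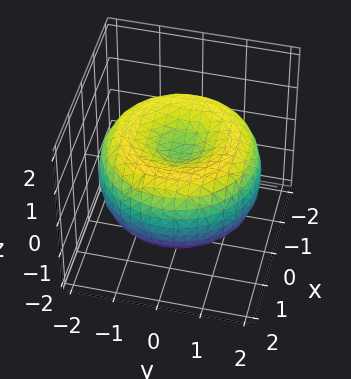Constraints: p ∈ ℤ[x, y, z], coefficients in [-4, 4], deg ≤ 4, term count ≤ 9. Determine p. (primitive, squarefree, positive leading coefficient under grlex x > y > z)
x^4 + 2*x^2*y^2 + y^4 - 3*x^2 - 3*y^2 + 3*z^2 - 1

1. Degree: a generic line meets the surface in up to 4 points, so deg p = 4.
2. By symmetry, every cross-section ⟂ z is a circle, so x, y appear only via x² + y².
3. Checking where it meets the axes: a circular section at z = 0 has radius between 1 and 2.
4. Fitting integer coefficients to these (and the overall shape) gives p.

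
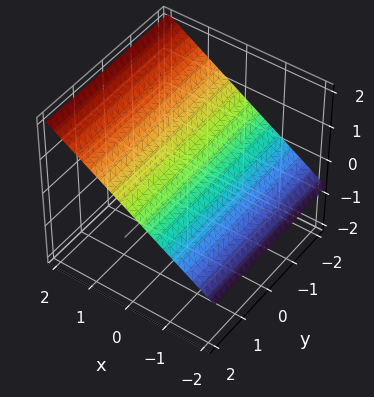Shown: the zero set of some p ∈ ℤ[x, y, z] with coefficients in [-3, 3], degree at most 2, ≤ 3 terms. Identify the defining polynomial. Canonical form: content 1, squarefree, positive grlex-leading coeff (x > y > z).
First, degree: the surface is flat (a plane), so deg p = 1.
Then, against the integer gridlines: it crosses the x-axis at the gridline x = -1; the surface avoids every integer y-axis point in the box.
Finally, these observations pin down the coefficients.

2*x - 3*z + 2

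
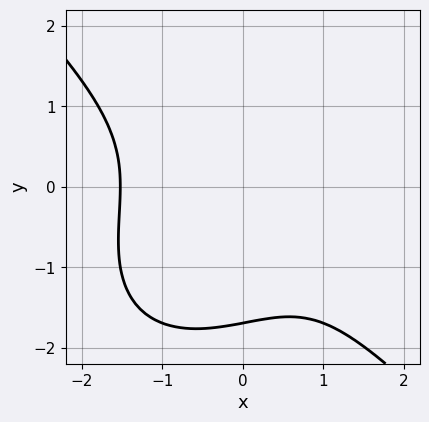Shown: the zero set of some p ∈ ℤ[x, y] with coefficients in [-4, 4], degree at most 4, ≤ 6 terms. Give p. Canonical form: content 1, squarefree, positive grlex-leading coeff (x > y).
x^3 + y^3 + y^2 - x + 2

deg p = 3.
The integer polynomial consistent with all of this is the stated p.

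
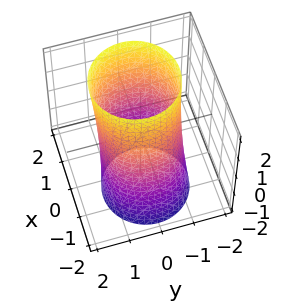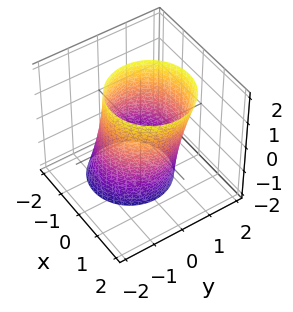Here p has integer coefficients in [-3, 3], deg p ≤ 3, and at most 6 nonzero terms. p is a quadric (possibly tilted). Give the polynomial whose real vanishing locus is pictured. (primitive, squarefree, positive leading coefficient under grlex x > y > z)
2*x^2 - x*z + 2*y^2 - 3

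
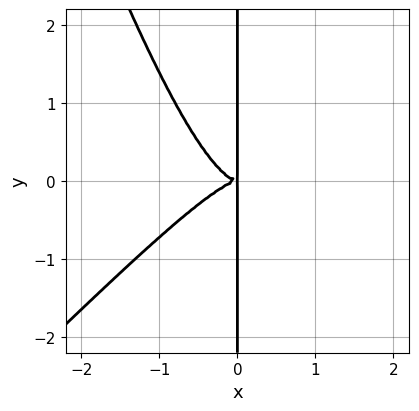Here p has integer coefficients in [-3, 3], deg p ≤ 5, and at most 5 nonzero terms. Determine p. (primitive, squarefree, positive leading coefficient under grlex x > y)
3*x^4 - 2*x^3*y - x^2*y^2 + 2*x*y^2

deg p = 4.
Checking where it meets the axes: the visible y-axis segment lies entirely on the curve.
Together with the visible shape, these determine p as stated.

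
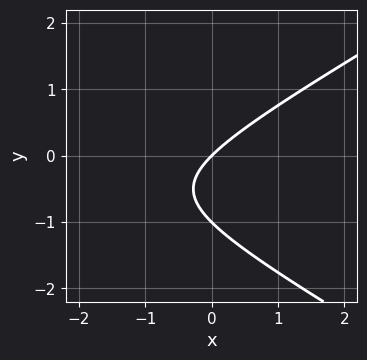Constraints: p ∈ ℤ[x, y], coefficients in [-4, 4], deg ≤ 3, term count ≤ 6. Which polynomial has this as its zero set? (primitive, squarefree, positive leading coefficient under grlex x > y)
First, degree: the shape is more complex than any degree-1 curve, so deg p = 2.
Then, from the axis intercepts and sections: it crosses the x-axis at the gridline x = 0; the y-axis gridline crossings are at y ∈ {-1, 0}.
Finally, the integer polynomial consistent with all of this is the stated p.

x^2 - 3*y^2 + 3*x - 3*y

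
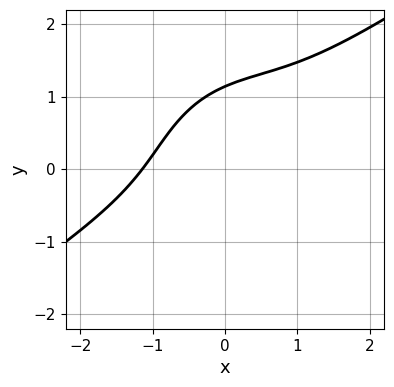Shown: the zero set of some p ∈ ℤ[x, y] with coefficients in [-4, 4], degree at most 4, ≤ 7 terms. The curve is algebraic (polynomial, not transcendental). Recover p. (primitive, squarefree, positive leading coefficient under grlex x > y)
2*x^3 - 2*x^2*y - 2*y^3 + 3*x*y + 3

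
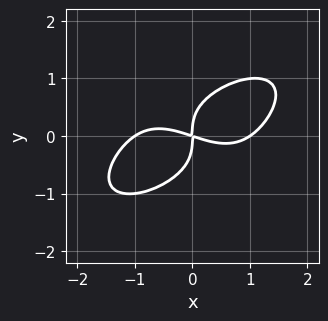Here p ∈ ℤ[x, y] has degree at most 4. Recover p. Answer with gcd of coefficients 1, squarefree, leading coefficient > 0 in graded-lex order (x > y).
First, the degree is 4 — no degree-3 curve has this shape.
Then, from the axis intercepts and sections: the x-axis gridline crossings are at x ∈ {-1, 0, 1}; one y-axis crossing is at y = 0.
Finally, solving for integer coefficients yields p as stated.

x^4 + 3*y^4 - x^2 - 3*x*y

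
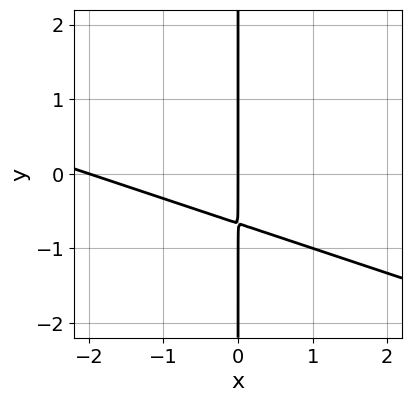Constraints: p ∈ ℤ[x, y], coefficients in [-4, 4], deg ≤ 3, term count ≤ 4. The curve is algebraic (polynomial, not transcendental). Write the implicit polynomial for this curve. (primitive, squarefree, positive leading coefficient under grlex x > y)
x^2 + 3*x*y + 2*x

First, the degree is 2 — a generic line meets the curve in up to 2 points.
Next, observable constraints: among the integer gridlines, it crosses the x-axis at x ∈ {-2, 0}; the visible y-axis segment lies entirely on the curve.
Finally, assembling these constraints gives the stated polynomial.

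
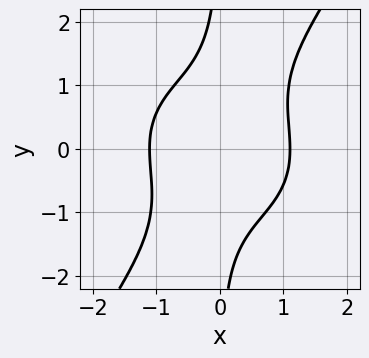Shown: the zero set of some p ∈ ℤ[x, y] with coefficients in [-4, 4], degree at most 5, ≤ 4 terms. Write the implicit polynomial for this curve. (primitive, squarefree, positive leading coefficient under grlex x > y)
2*x^4 + 2*x^2*y^2 - 2*x*y^3 - 3

Degree: no degree-3 curve has this shape, so deg p = 4.
From the axis intercepts and sections: it misses every integer gridline on the y-axis.
Matching integer coefficients to the picture gives p.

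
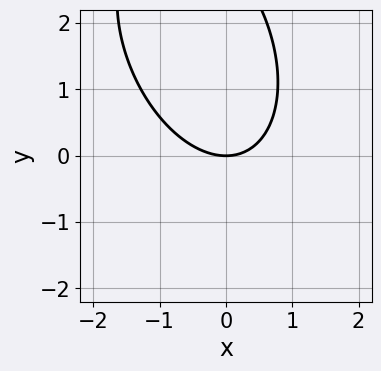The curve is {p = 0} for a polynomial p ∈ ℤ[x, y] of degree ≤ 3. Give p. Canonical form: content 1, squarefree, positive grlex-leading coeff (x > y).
(a) Degree: the shape is more complex than any degree-1 curve, so deg p = 2.
(b) Against the integer gridlines: it meets the x-axis at x = 0 (among the integer gridlines); it crosses the y-axis at the gridline y = 0.
(c) Solving for integer coefficients yields p as stated.

2*x^2 + x*y + y^2 - 3*y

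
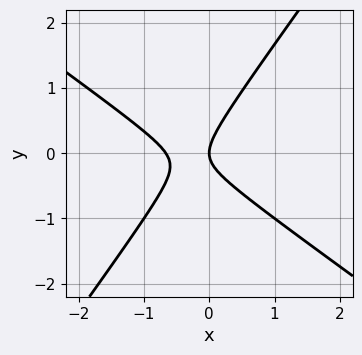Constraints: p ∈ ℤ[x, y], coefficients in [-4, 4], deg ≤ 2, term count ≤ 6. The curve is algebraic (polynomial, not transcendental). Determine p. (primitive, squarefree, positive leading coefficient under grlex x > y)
1. deg p = 2. The shape is more complex than any degree-1 curve.
2. Observable constraints: it meets the x-axis at x = 0 (among the integer gridlines); one y-axis crossing is at y = 0.
3. Putting this together gives p.

3*x^2 + 2*x*y - 3*y^2 + 2*x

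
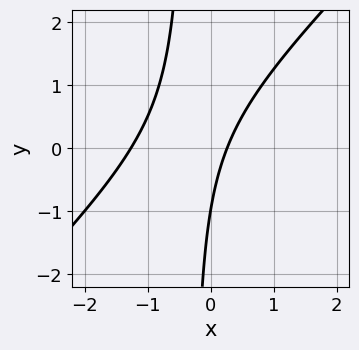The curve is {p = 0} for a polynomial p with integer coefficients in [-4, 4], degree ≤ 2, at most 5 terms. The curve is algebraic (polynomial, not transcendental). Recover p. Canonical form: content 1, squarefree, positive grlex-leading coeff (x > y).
The degree is 2 — the shape is more complex than any degree-1 curve.
Against the integer gridlines: one y-axis crossing is at y = -1.
Assembling these constraints gives the stated polynomial.

3*x^2 - 3*x*y + 3*x - y - 1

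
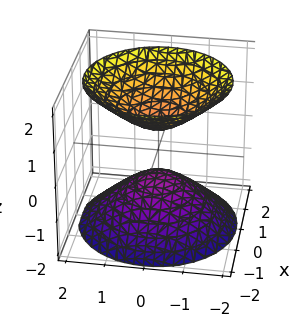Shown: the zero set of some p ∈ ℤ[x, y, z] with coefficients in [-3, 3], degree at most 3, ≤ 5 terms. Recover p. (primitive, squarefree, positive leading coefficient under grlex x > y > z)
The picture has 2 separate pieces.
The degree is 2 — the shape is more complex than any degree-1 surface.
Symmetries: rotational symmetry about the z-axis ⇒ p depends on x, y only through x² + y².
Observable constraints: no x-intercept at any integer in the box; it misses every integer gridline on the y-axis; a circular section at z = -2 has radius between 1 and 2.
Solving for integer coefficients yields p as stated.

2*x^2 + 2*y^2 - 2*z^2 + 1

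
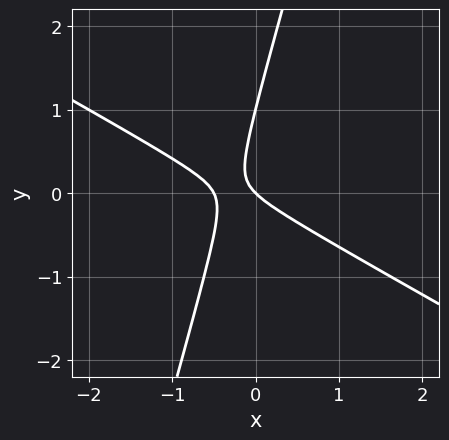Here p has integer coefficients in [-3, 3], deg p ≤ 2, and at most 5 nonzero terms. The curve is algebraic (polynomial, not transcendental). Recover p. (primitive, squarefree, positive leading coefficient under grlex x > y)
Degree: the shape is more complex than any degree-1 curve, so deg p = 2.
Against the integer gridlines: the y-axis gridline crossings are at y ∈ {0, 1}; it meets the x-axis at x = 0 (among the integer gridlines).
Matching integer coefficients to the picture gives p.

2*x^2 + 3*x*y - y^2 + x + y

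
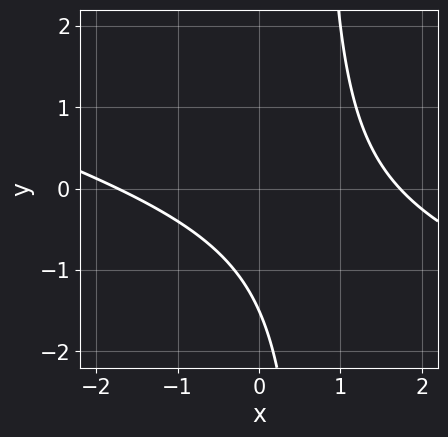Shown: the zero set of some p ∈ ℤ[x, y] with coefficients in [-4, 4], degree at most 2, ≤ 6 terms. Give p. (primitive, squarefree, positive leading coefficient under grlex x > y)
First, deg p = 2. No degree-1 curve has this shape.
Finally, solving for integer coefficients yields p as stated.

x^2 + 3*x*y - 2*y - 3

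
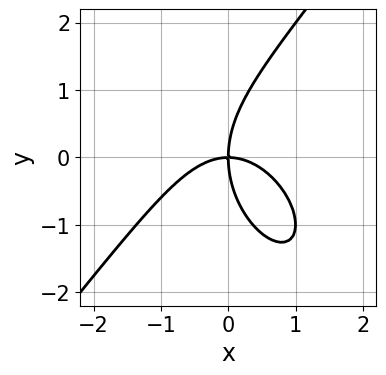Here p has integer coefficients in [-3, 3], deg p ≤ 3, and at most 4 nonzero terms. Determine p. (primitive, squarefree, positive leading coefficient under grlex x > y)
Degree: a generic line meets the curve in up to 3 points, so deg p = 3.
Observable constraints: it meets the x-axis at x = 0 (among the integer gridlines); it crosses the y-axis at the gridline y = 0.
Solving for integer coefficients yields p as stated.

2*x^3 - y^3 + 3*x*y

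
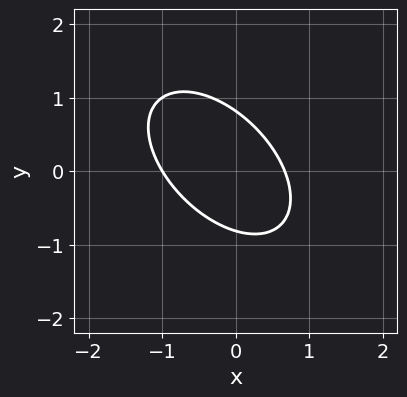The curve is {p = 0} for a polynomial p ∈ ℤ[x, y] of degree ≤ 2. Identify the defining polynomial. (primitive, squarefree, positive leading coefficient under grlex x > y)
3*x^2 + 3*x*y + 3*y^2 + x - 2

deg p = 2.
Reading off the gridlines: one x-axis crossing is at x = -1.
Assembling these constraints gives the stated polynomial.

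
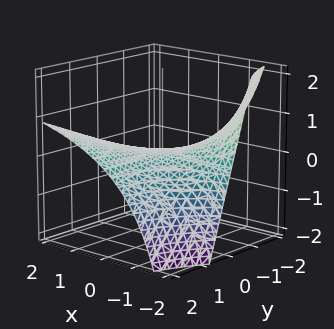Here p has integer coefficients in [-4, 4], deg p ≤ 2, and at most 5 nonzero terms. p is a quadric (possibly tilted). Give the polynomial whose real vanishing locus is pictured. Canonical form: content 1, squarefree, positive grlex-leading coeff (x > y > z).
x*y - x*z - 3*z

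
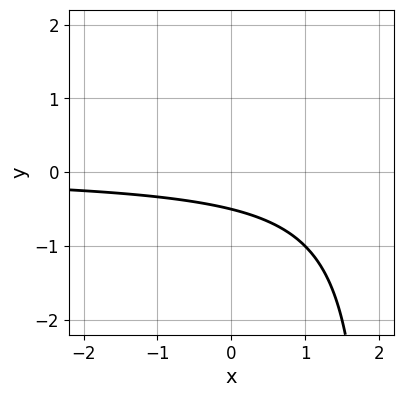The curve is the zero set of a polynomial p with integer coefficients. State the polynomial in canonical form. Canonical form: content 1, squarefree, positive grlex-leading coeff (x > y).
x*y - 2*y - 1

1. The degree is 2 — no degree-1 curve has this shape.
2. Observable constraints: no x-intercept at any integer in the box.
3. Putting this together gives p.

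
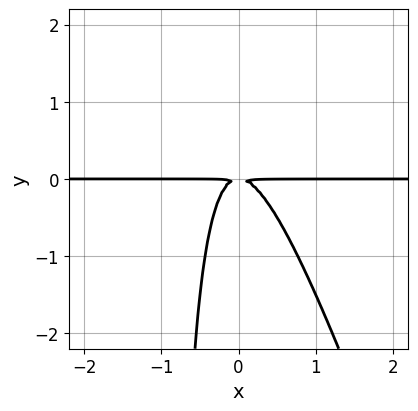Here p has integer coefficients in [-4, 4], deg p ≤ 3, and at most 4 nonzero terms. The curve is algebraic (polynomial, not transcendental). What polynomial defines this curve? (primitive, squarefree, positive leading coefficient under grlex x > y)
deg p = 3.
Checking where it meets the axes: the visible x-axis segment lies entirely on the curve.
These observations pin down the coefficients.

3*x^2*y + x*y^2 + y^2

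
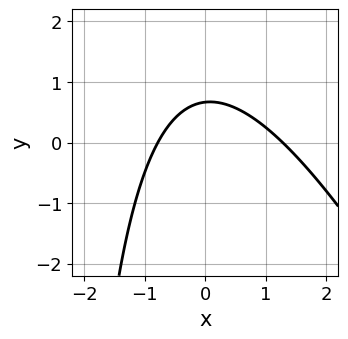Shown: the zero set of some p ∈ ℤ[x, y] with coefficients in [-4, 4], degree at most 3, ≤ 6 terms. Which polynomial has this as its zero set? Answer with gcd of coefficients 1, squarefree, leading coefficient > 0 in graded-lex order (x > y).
2*x^2 + x*y - x + 3*y - 2

1. deg p = 2. The shape is more complex than any degree-1 curve.
2. The integer polynomial consistent with all of this is the stated p.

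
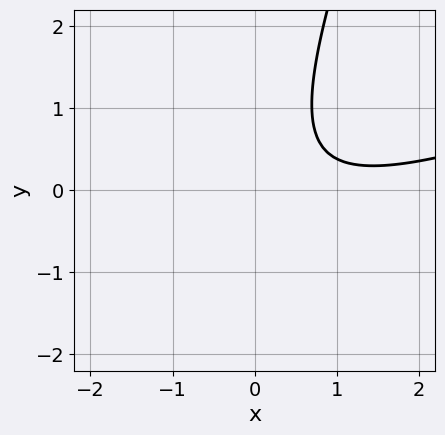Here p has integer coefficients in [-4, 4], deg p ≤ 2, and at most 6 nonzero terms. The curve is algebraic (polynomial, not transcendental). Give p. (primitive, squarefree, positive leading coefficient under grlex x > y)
x^2 - 3*x*y + y^2 - 2*x + 2

1. Degree: a generic line meets the curve in up to 2 points, so deg p = 2.
2. From the axis intercepts and sections: no x-intercept at any integer in the box; no y-intercept at any integer in the box.
3. Fitting integer coefficients to these (and the overall shape) gives p.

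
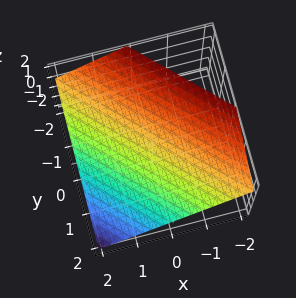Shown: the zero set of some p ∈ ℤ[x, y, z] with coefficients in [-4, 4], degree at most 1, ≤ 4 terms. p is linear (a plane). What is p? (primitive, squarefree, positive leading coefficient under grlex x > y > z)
(a) deg p = 1.
(b) Checking where it meets the axes: one x-axis crossing is at x = 1; it meets the y-axis at y = 1 (among the integer gridlines).
(c) These observations pin down the coefficients.

2*x + 2*y + 3*z - 2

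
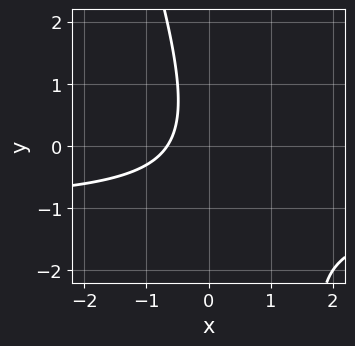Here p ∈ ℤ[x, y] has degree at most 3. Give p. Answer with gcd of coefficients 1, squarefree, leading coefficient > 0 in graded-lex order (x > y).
1. deg p = 2. The shape is more complex than any degree-1 curve.
2. Observable constraints: the curve avoids every integer y-axis point in the box.
3. Assembling these constraints gives the stated polynomial.

3*x*y + y^2 + 3*x + 2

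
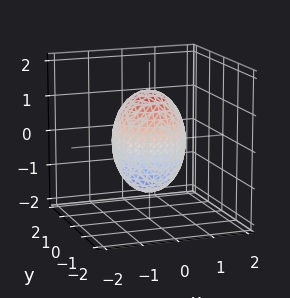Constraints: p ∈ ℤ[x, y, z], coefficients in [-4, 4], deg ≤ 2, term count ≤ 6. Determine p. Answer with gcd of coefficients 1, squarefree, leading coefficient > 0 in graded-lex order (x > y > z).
2*x^2 + 2*y^2 + z^2 - 2

First, the degree is 2 — a closed, bounded, convex surface; a quadric.
Next, symmetries: it's symmetric under z → −z, forcing even powers of z; the z-axis is an axis of rotation, so x and y enter only as x² + y².
Next, reading off the gridlines: among the integer gridlines, it crosses the y-axis at y ∈ {-1, 1}; a circular section at z = 1 has radius between 0 and 1; the x-axis gridline crossings are at x ∈ {-1, 1}.
Finally, matching integer coefficients to the picture gives p.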